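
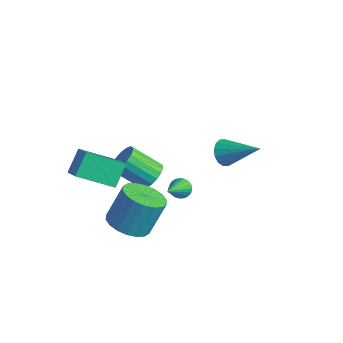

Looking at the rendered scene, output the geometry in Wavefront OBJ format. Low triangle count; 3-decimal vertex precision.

v -0.297 -3.117 -2.542
v 0.776 -2.999 -2.698
v 0.929 -2.124 -0.973
v -0.143 -2.243 -0.818
v 0.593 -2.592 -2.888
v 0.747 -1.717 -1.163
v 0.235 -2.288 -3.01
v 0.388 -1.414 -1.285
v -0.229 -2.149 -3.039
v -0.076 -1.275 -1.314
v -0.706 -2.202 -2.97
v -0.553 -1.328 -1.245
v -1.102 -2.436 -2.816
v -0.949 -1.562 -1.091
v -1.339 -2.805 -2.608
v -1.186 -1.93 -0.883
v -1.369 -3.236 -2.387
v -1.216 -2.361 -0.662
v -1.187 -3.643 -2.197
v -1.033 -2.768 -0.472
v -0.828 -3.946 -2.075
v -0.675 -3.072 -0.35
v -0.364 -4.085 -2.046
v -0.211 -3.211 -0.321
v 0.113 -4.032 -2.115
v 0.266 -3.158 -0.39
v 0.509 -3.798 -2.269
v 0.662 -2.924 -0.544
v 0.746 -3.43 -2.477
v 0.899 -2.555 -0.752
v -3.666 -3.94 -0.719
v -4.007 -3.05 0.266
v -2.725 -2.405 -1.78
v -3.066 -1.515 -0.795
v -2.774 -4.145 -0.225
v -3.115 -3.255 0.76
v -1.833 -2.61 -1.286
v -2.174 -1.72 -0.301
v -2.24 -0.192 -2.196
v -1.758 -0.848 -2.295
v -2.798 -1.784 -1.162
v -3.28 -1.128 -1.064
v -1.604 -0.676 -2.013
v -2.644 -1.612 -0.88
v -1.576 -0.409 -1.766
v -2.616 -1.344 -0.633
v -1.68 -0.098 -1.605
v -2.72 -1.034 -0.472
v -1.895 0.194 -1.561
v -2.935 -0.742 -0.428
v -2.178 0.409 -1.643
v -3.218 -0.526 -0.51
v -2.473 0.505 -1.834
v -3.513 -0.43 -0.701
v -2.722 0.464 -2.098
v -3.762 -0.472 -0.965
v -2.876 0.292 -2.38
v -3.916 -0.644 -1.247
v -2.904 0.024 -2.627
v -3.944 -0.911 -1.494
v -2.8 -0.286 -2.788
v -3.84 -1.222 -1.655
v -2.585 -0.578 -2.832
v -3.625 -1.514 -1.699
v -2.302 -0.794 -2.75
v -3.342 -1.729 -1.617
v -2.007 -0.89 -2.559
v -3.047 -1.825 -1.426
v 2.815 -2.591 2.106
v 3.183 -2.686 1.751
v 3.565 -3.909 3.234
v 3.274 -2.531 1.87
v 3.287 -2.387 2.031
v 3.218 -2.278 2.204
v 3.079 -2.223 2.361
v 2.894 -2.232 2.473
v 2.696 -2.303 2.522
v 2.518 -2.424 2.499
v 2.392 -2.574 2.408
v 2.338 -2.727 2.265
v 2.367 -2.856 2.094
v 2.474 -2.94 1.925
v 2.639 -2.963 1.788
v 2.835 -2.923 1.706
v 3.027 -2.824 1.692
v -0.424 2.654 -0.762
v -0.121 2.906 -1.411
v 1.244 3.386 0.302
v -0.338 3.206 -1.277
v -0.578 3.357 -1.005
v -0.777 3.32 -0.667
v -0.881 3.104 -0.355
v -0.863 2.768 -0.152
v -0.727 2.401 -0.112
v -0.51 2.102 -0.246
v -0.27 1.95 -0.519
v -0.071 1.987 -0.856
v 0.033 2.203 -1.168
v 0.015 2.539 -1.372
f 2 1 5
f 2 5 3
f 3 5 6
f 3 6 4
f 5 1 7
f 5 7 6
f 6 7 8
f 6 8 4
f 7 1 9
f 7 9 8
f 8 9 10
f 8 10 4
f 9 1 11
f 9 11 10
f 10 11 12
f 10 12 4
f 11 1 13
f 11 13 12
f 12 13 14
f 12 14 4
f 13 1 15
f 13 15 14
f 14 15 16
f 14 16 4
f 15 1 17
f 15 17 16
f 16 17 18
f 16 18 4
f 17 1 19
f 17 19 18
f 18 19 20
f 18 20 4
f 19 1 21
f 19 21 20
f 20 21 22
f 20 22 4
f 21 1 23
f 21 23 22
f 22 23 24
f 22 24 4
f 23 1 25
f 23 25 24
f 24 25 26
f 24 26 4
f 25 1 27
f 25 27 26
f 26 27 28
f 26 28 4
f 27 1 29
f 27 29 28
f 28 29 30
f 28 30 4
f 29 1 2
f 29 2 30
f 30 2 3
f 30 3 4
f 32 34 31
f 35 32 31
f 31 34 33
f 33 35 31
f 32 38 34
f 36 32 35
f 36 38 32
f 34 38 33
f 37 35 33
f 33 38 37
f 37 36 35
f 38 36 37
f 40 39 43
f 40 43 41
f 41 43 44
f 41 44 42
f 43 39 45
f 43 45 44
f 44 45 46
f 44 46 42
f 45 39 47
f 45 47 46
f 46 47 48
f 46 48 42
f 47 39 49
f 47 49 48
f 48 49 50
f 48 50 42
f 49 39 51
f 49 51 50
f 50 51 52
f 50 52 42
f 51 39 53
f 51 53 52
f 52 53 54
f 52 54 42
f 53 39 55
f 53 55 54
f 54 55 56
f 54 56 42
f 55 39 57
f 55 57 56
f 56 57 58
f 56 58 42
f 57 39 59
f 57 59 58
f 58 59 60
f 58 60 42
f 59 39 61
f 59 61 60
f 60 61 62
f 60 62 42
f 61 39 63
f 61 63 62
f 62 63 64
f 62 64 42
f 63 39 65
f 63 65 64
f 64 65 66
f 64 66 42
f 65 39 67
f 65 67 66
f 66 67 68
f 66 68 42
f 67 39 40
f 67 40 68
f 68 40 41
f 68 41 42
f 70 69 72
f 70 72 71
f 72 69 73
f 72 73 71
f 73 69 74
f 73 74 71
f 74 69 75
f 74 75 71
f 75 69 76
f 75 76 71
f 76 69 77
f 76 77 71
f 77 69 78
f 77 78 71
f 78 69 79
f 78 79 71
f 79 69 80
f 79 80 71
f 80 69 81
f 80 81 71
f 81 69 82
f 81 82 71
f 82 69 83
f 82 83 71
f 83 69 84
f 83 84 71
f 84 69 85
f 84 85 71
f 85 69 70
f 85 70 71
f 87 86 89
f 87 89 88
f 89 86 90
f 89 90 88
f 90 86 91
f 90 91 88
f 91 86 92
f 91 92 88
f 92 86 93
f 92 93 88
f 93 86 94
f 93 94 88
f 94 86 95
f 94 95 88
f 95 86 96
f 95 96 88
f 96 86 97
f 96 97 88
f 97 86 98
f 97 98 88
f 98 86 99
f 98 99 88
f 99 86 87
f 99 87 88



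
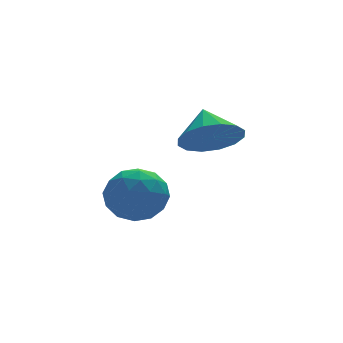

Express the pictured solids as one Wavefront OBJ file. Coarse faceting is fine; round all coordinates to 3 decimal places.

v -2.114 -3.208 -2.338
v -1.586 -2.534 -1.888
v -1.034 -4.286 -1.992
v -0.506 -3.612 -1.542
v -1.348 -3.9 -1.162
v -2.015 -3.233 -1.377
v -0.605 -3.587 -2.503
v -1.272 -2.92 -2.718
v -0.653 -2.768 -1.99
v -1.112 -2.962 -1.161
v -1.508 -3.858 -2.719
v -1.967 -4.052 -1.89
v -1.945 -2.776 -2.144
v -0.675 -4.044 -1.736
v -1.17 -4.213 -1.513
v -0.86 -3.817 -1.249
v -2.197 -3.187 -1.843
v -1.887 -2.791 -1.578
v -1.747 -3.594 -1.152
v -0.733 -4.029 -2.302
v -0.423 -3.633 -2.037
v -1.76 -3.003 -2.631
v -1.45 -2.607 -2.367
v -0.873 -3.226 -2.728
v -1.086 -2.518 -1.939
v -0.451 -3.151 -1.735
v -0.509 -3.136 -2.301
v -0.902 -2.745 -2.427
v -1.356 -2.631 -1.452
v -0.721 -3.265 -1.248
v -1.216 -3.434 -1.025
v -1.609 -3.043 -1.151
v -0.808 -2.769 -1.512
v -1.899 -3.555 -2.632
v -1.264 -4.189 -2.428
v -1.011 -3.777 -2.729
v -1.404 -3.386 -2.855
v -2.169 -3.669 -2.145
v -1.534 -4.302 -1.941
v -1.718 -4.075 -1.453
v -2.111 -3.684 -1.579
v -1.812 -4.051 -2.368
v 1.465 -1.734 -0.815
v 1.913 -1.203 -1.535
v 1.555 -0.766 -0.045
v 1.407 -1.109 -1.594
v 0.917 -1.183 -1.444
v 0.574 -1.404 -1.126
v 0.47 -1.714 -0.725
v 0.632 -2.029 -0.347
v 1.018 -2.265 -0.096
v 1.524 -2.359 -0.037
v 2.014 -2.285 -0.186
v 2.357 -2.064 -0.504
v 2.461 -1.754 -0.906
v 2.298 -1.439 -1.283
f 1 38 17
f 38 12 41
f 17 41 6
f 38 41 17
f 1 17 13
f 17 6 18
f 13 18 2
f 17 18 13
f 1 13 22
f 13 2 23
f 22 23 8
f 13 23 22
f 1 22 34
f 22 8 37
f 34 37 11
f 22 37 34
f 1 34 38
f 34 11 42
f 38 42 12
f 34 42 38
f 2 18 29
f 18 6 32
f 29 32 10
f 18 32 29
f 6 41 19
f 41 12 40
f 19 40 5
f 41 40 19
f 12 42 39
f 42 11 35
f 39 35 3
f 42 35 39
f 11 37 36
f 37 8 24
f 36 24 7
f 37 24 36
f 8 23 28
f 23 2 25
f 28 25 9
f 23 25 28
f 4 30 16
f 30 10 31
f 16 31 5
f 30 31 16
f 4 16 14
f 16 5 15
f 14 15 3
f 16 15 14
f 4 14 21
f 14 3 20
f 21 20 7
f 14 20 21
f 4 21 26
f 21 7 27
f 26 27 9
f 21 27 26
f 4 26 30
f 26 9 33
f 30 33 10
f 26 33 30
f 5 31 19
f 31 10 32
f 19 32 6
f 31 32 19
f 3 15 39
f 15 5 40
f 39 40 12
f 15 40 39
f 7 20 36
f 20 3 35
f 36 35 11
f 20 35 36
f 9 27 28
f 27 7 24
f 28 24 8
f 27 24 28
f 10 33 29
f 33 9 25
f 29 25 2
f 33 25 29
f 44 43 46
f 44 46 45
f 46 43 47
f 46 47 45
f 47 43 48
f 47 48 45
f 48 43 49
f 48 49 45
f 49 43 50
f 49 50 45
f 50 43 51
f 50 51 45
f 51 43 52
f 51 52 45
f 52 43 53
f 52 53 45
f 53 43 54
f 53 54 45
f 54 43 55
f 54 55 45
f 55 43 56
f 55 56 45
f 56 43 44
f 56 44 45



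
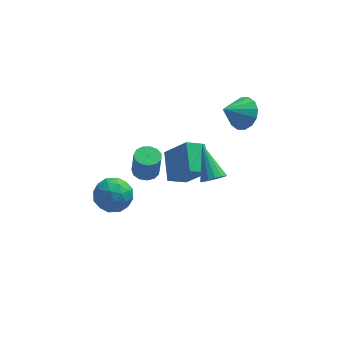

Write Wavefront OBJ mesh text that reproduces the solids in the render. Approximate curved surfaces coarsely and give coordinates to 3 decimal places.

v 3.554 1.434 3.11
v 4.161 1.597 3.913
v 2.446 0.926 4.05
v 3.897 2.05 3.847
v 3.542 2.337 3.584
v 3.189 2.383 3.193
v 2.935 2.175 2.78
v 2.846 1.768 2.456
v 2.947 1.272 2.306
v 3.211 0.819 2.372
v 3.567 0.531 2.636
v 3.919 0.485 3.026
v 4.174 0.694 3.439
v 4.262 1.101 3.764
v -4.006 -1.584 0.83
v -3.162 -1.864 1.466
v -3.478 -2.756 -0.386
v -2.634 -3.036 0.25
v -3.654 -3.295 0.549
v -3.98 -2.57 1.301
v -2.66 -2.05 -0.221
v -2.986 -1.325 0.531
v -2.33 -2.151 0.817
v -2.944 -2.921 1.293
v -3.696 -1.699 -0.213
v -4.31 -2.469 0.263
v -3.63 -1.621 1.254
v -3.01 -2.999 -0.174
v -3.609 -3.151 0.001
v -3.113 -3.316 0.375
v -4.111 -2.036 1.157
v -3.615 -2.201 1.531
v -3.904 -3.042 0.993
v -3.025 -2.419 -0.451
v -2.529 -2.584 -0.077
v -3.527 -1.304 0.705
v -3.031 -1.469 1.079
v -2.736 -1.578 0.087
v -2.645 -1.954 1.247
v -2.335 -2.644 0.532
v -2.35 -2.064 0.256
v -2.542 -1.638 0.697
v -3.006 -2.407 1.527
v -2.696 -3.096 0.812
v -3.295 -3.248 0.988
v -3.487 -2.822 1.43
v -2.517 -2.576 1.145
v -3.944 -1.524 0.268
v -3.634 -2.213 -0.447
v -3.153 -1.798 -0.35
v -3.345 -1.372 0.092
v -4.305 -1.976 0.548
v -3.995 -2.666 -0.167
v -4.098 -2.982 0.383
v -4.29 -2.556 0.824
v -4.123 -2.044 -0.065
v 1.584 -3.8 3.18
v 2.145 -3.477 2.973
v 1.136 -2.22 4.44
v 1.892 -3.372 2.752
v 1.557 -3.382 2.645
v 1.229 -3.504 2.682
v 0.996 -3.705 2.852
v 0.92 -3.932 3.11
v 1.022 -4.124 3.387
v 1.275 -4.229 3.609
v 1.61 -4.219 3.715
v 1.938 -4.097 3.679
v 2.171 -3.896 3.509
v 2.247 -3.669 3.25
v -1.539 0.59 -0.639
v -0.823 0.727 -0.684
v -0.706 0.587 0.775
v -1.421 0.45 0.819
v -1.008 1.091 -0.634
v -0.89 0.951 0.825
v -1.361 1.296 -0.586
v -1.244 1.156 0.873
v -1.771 1.277 -0.554
v -1.653 1.137 0.904
v -2.107 1.04 -0.55
v -1.989 0.9 0.908
v -2.263 0.66 -0.574
v -2.145 0.52 0.884
v -2.188 0.258 -0.619
v -2.071 0.117 0.84
v -1.908 -0.039 -0.67
v -1.79 -0.179 0.789
v -1.51 -0.136 -0.711
v -1.393 -0.276 0.747
v -1.122 -0.002 -0.73
v -1.004 -0.142 0.729
v -0.866 0.319 -0.72
v -0.748 0.179 0.739
v -0.344 1.524 -2.648
v 0.766 0.775 -1.044
v -0.402 3.175 -1.838
v 0.708 2.426 -0.233
v 0.672 1.834 -3.207
v 1.782 1.085 -1.602
v 0.614 3.485 -2.396
v 1.724 2.736 -0.792
f 2 1 4
f 2 4 3
f 4 1 5
f 4 5 3
f 5 1 6
f 5 6 3
f 6 1 7
f 6 7 3
f 7 1 8
f 7 8 3
f 8 1 9
f 8 9 3
f 9 1 10
f 9 10 3
f 10 1 11
f 10 11 3
f 11 1 12
f 11 12 3
f 12 1 13
f 12 13 3
f 13 1 14
f 13 14 3
f 14 1 2
f 14 2 3
f 15 52 31
f 52 26 55
f 31 55 20
f 52 55 31
f 15 31 27
f 31 20 32
f 27 32 16
f 31 32 27
f 15 27 36
f 27 16 37
f 36 37 22
f 27 37 36
f 15 36 48
f 36 22 51
f 48 51 25
f 36 51 48
f 15 48 52
f 48 25 56
f 52 56 26
f 48 56 52
f 16 32 43
f 32 20 46
f 43 46 24
f 32 46 43
f 20 55 33
f 55 26 54
f 33 54 19
f 55 54 33
f 26 56 53
f 56 25 49
f 53 49 17
f 56 49 53
f 25 51 50
f 51 22 38
f 50 38 21
f 51 38 50
f 22 37 42
f 37 16 39
f 42 39 23
f 37 39 42
f 18 44 30
f 44 24 45
f 30 45 19
f 44 45 30
f 18 30 28
f 30 19 29
f 28 29 17
f 30 29 28
f 18 28 35
f 28 17 34
f 35 34 21
f 28 34 35
f 18 35 40
f 35 21 41
f 40 41 23
f 35 41 40
f 18 40 44
f 40 23 47
f 44 47 24
f 40 47 44
f 19 45 33
f 45 24 46
f 33 46 20
f 45 46 33
f 17 29 53
f 29 19 54
f 53 54 26
f 29 54 53
f 21 34 50
f 34 17 49
f 50 49 25
f 34 49 50
f 23 41 42
f 41 21 38
f 42 38 22
f 41 38 42
f 24 47 43
f 47 23 39
f 43 39 16
f 47 39 43
f 58 57 60
f 58 60 59
f 60 57 61
f 60 61 59
f 61 57 62
f 61 62 59
f 62 57 63
f 62 63 59
f 63 57 64
f 63 64 59
f 64 57 65
f 64 65 59
f 65 57 66
f 65 66 59
f 66 57 67
f 66 67 59
f 67 57 68
f 67 68 59
f 68 57 69
f 68 69 59
f 69 57 70
f 69 70 59
f 70 57 58
f 70 58 59
f 72 71 75
f 72 75 73
f 73 75 76
f 73 76 74
f 75 71 77
f 75 77 76
f 76 77 78
f 76 78 74
f 77 71 79
f 77 79 78
f 78 79 80
f 78 80 74
f 79 71 81
f 79 81 80
f 80 81 82
f 80 82 74
f 81 71 83
f 81 83 82
f 82 83 84
f 82 84 74
f 83 71 85
f 83 85 84
f 84 85 86
f 84 86 74
f 85 71 87
f 85 87 86
f 86 87 88
f 86 88 74
f 87 71 89
f 87 89 88
f 88 89 90
f 88 90 74
f 89 71 91
f 89 91 90
f 90 91 92
f 90 92 74
f 91 71 93
f 91 93 92
f 92 93 94
f 92 94 74
f 93 71 72
f 93 72 94
f 94 72 73
f 94 73 74
f 96 98 95
f 99 96 95
f 95 98 97
f 97 99 95
f 96 102 98
f 100 96 99
f 100 102 96
f 98 102 97
f 101 99 97
f 97 102 101
f 101 100 99
f 102 100 101



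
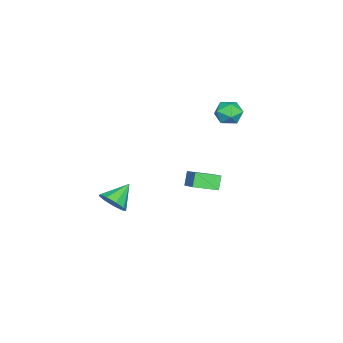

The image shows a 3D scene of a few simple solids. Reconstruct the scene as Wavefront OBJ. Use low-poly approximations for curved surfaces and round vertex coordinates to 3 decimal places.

v 3.38 -1.711 -1.736
v 3.856 -1.834 -1.017
v 2.26 -1.189 -0.904
v 3.951 -1.288 -1.234
v 3.778 -0.94 -1.685
v 3.42 -0.953 -2.16
v 3.043 -1.321 -2.436
v 2.824 -1.872 -2.385
v 2.865 -2.348 -2.03
v 3.147 -2.526 -1.537
v 3.539 -2.323 -1.137
v -3.672 -0.219 -4.711
v -4.221 -0.254 -3.912
v -4.265 1.056 -5.063
v -4.814 1.021 -4.264
v -2.226 0.739 -3.676
v -2.775 0.704 -2.877
v -2.819 2.014 -4.028
v -3.368 1.979 -3.229
v -3.281 2.789 2.791
v -2.68 3.351 2.535
v -2.62 1.769 2.105
v -2.019 2.331 1.849
v -2.071 2.104 2.679
v -2.479 2.734 3.103
v -2.821 2.386 1.537
v -3.229 3.016 1.961
v -2.396 3.102 1.76
v -1.932 2.928 2.465
v -3.368 2.192 2.175
v -2.904 2.018 2.88
f 2 1 4
f 2 4 3
f 4 1 5
f 4 5 3
f 5 1 6
f 5 6 3
f 6 1 7
f 6 7 3
f 7 1 8
f 7 8 3
f 8 1 9
f 8 9 3
f 9 1 10
f 9 10 3
f 10 1 11
f 10 11 3
f 11 1 2
f 11 2 3
f 13 15 12
f 16 13 12
f 12 15 14
f 14 16 12
f 13 19 15
f 17 13 16
f 17 19 13
f 15 19 14
f 18 16 14
f 14 19 18
f 18 17 16
f 19 17 18
f 20 31 25
f 20 25 21
f 20 21 27
f 20 27 30
f 20 30 31
f 21 25 29
f 25 31 24
f 31 30 22
f 30 27 26
f 27 21 28
f 23 29 24
f 23 24 22
f 23 22 26
f 23 26 28
f 23 28 29
f 24 29 25
f 22 24 31
f 26 22 30
f 28 26 27
f 29 28 21



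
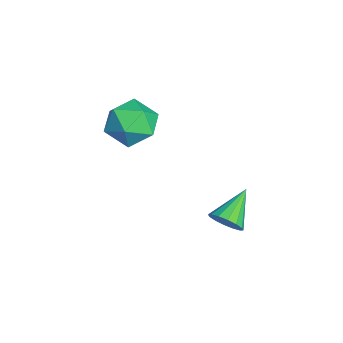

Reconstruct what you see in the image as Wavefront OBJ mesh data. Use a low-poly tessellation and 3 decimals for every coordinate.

v -0.687 0.838 0.627
v 0.092 0.975 1.382
v -1.332 -0.535 1.538
v -0.553 -0.398 2.293
v -1.35 0.343 2.19
v -0.952 1.191 1.627
v -0.288 -0.751 1.293
v 0.11 0.097 0.73
v 0.338 -0.008 1.794
v -0.318 0.668 2.349
v -0.922 -0.228 0.571
v -1.578 0.448 1.126
v 0.842 3.522 -3.012
v 1.281 4.075 -2.939
v -0.302 4.318 -2.168
v 1.097 4.14 -3.25
v 0.844 4.04 -3.498
v 0.591 3.8 -3.615
v 0.405 3.486 -3.571
v 0.336 3.182 -3.377
v 0.403 2.968 -3.085
v 0.587 2.903 -2.774
v 0.84 3.004 -2.527
v 1.093 3.243 -2.409
v 1.279 3.557 -2.454
v 1.348 3.861 -2.648
f 1 12 6
f 1 6 2
f 1 2 8
f 1 8 11
f 1 11 12
f 2 6 10
f 6 12 5
f 12 11 3
f 11 8 7
f 8 2 9
f 4 10 5
f 4 5 3
f 4 3 7
f 4 7 9
f 4 9 10
f 5 10 6
f 3 5 12
f 7 3 11
f 9 7 8
f 10 9 2
f 14 13 16
f 14 16 15
f 16 13 17
f 16 17 15
f 17 13 18
f 17 18 15
f 18 13 19
f 18 19 15
f 19 13 20
f 19 20 15
f 20 13 21
f 20 21 15
f 21 13 22
f 21 22 15
f 22 13 23
f 22 23 15
f 23 13 24
f 23 24 15
f 24 13 25
f 24 25 15
f 25 13 26
f 25 26 15
f 26 13 14
f 26 14 15



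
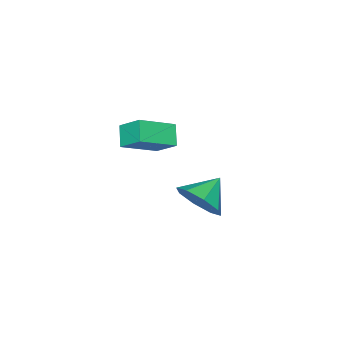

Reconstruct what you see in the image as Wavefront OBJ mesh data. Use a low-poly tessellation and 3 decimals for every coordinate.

v -1.395 -2.314 -0.233
v -0.065 -2.851 0.477
v -1.397 -1.423 0.444
v -0.068 -1.959 1.155
v -0.872 -1.841 -0.855
v 0.457 -2.377 -0.144
v -0.875 -0.949 -0.177
v 0.455 -1.486 0.533
v -2.116 -0.946 -3.909
v -1.598 -1.091 -3.055
v -3.244 -0.854 -3.211
v -1.654 -0.344 -3.243
v -1.981 0.051 -3.822
v -2.387 -0.138 -4.452
v -2.634 -0.8 -4.764
v -2.578 -1.548 -4.576
v -2.251 -1.943 -3.997
v -1.845 -1.754 -3.367
f 2 4 1
f 5 2 1
f 1 4 3
f 3 5 1
f 2 8 4
f 6 2 5
f 6 8 2
f 4 8 3
f 7 5 3
f 3 8 7
f 7 6 5
f 8 6 7
f 10 9 12
f 10 12 11
f 12 9 13
f 12 13 11
f 13 9 14
f 13 14 11
f 14 9 15
f 14 15 11
f 15 9 16
f 15 16 11
f 16 9 17
f 16 17 11
f 17 9 18
f 17 18 11
f 18 9 10
f 18 10 11



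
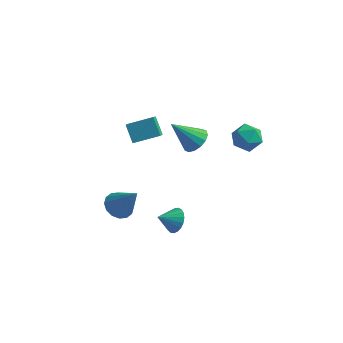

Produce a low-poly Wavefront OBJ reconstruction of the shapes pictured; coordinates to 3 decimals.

v -2.214 -3.809 1.536
v -1.585 -4.239 1.038
v -1.006 -4.091 3.304
v -1.461 -3.784 1.025
v -1.538 -3.337 1.15
v -1.797 -3.016 1.378
v -2.168 -2.907 1.648
v -2.55 -3.04 1.888
v -2.843 -3.38 2.034
v -2.967 -3.834 2.046
v -2.889 -4.282 1.922
v -2.63 -4.603 1.694
v -2.26 -4.711 1.424
v -1.877 -4.578 1.183
v -0.177 2.736 2.389
v 0.496 2.877 3.001
v -1.483 2.184 3.951
v 0.273 3.296 2.963
v -0.07 3.566 2.772
v -0.441 3.613 2.477
v -0.742 3.425 2.159
v -0.891 3.052 1.903
v -0.849 2.595 1.777
v -0.626 2.175 1.815
v -0.284 1.906 2.006
v 0.088 1.859 2.301
v 0.389 2.047 2.619
v 0.538 2.42 2.875
v 1.575 3.928 2.633
v 2.174 4.436 3.283
v 2.906 3.224 1.957
v 3.505 3.732 2.607
v 2.895 2.989 2.949
v 2.072 3.424 3.367
v 3.008 4.236 1.873
v 2.185 4.671 2.291
v 3.059 4.626 2.814
v 2.99 3.856 3.479
v 2.09 3.804 1.761
v 2.021 3.034 2.426
v -3.485 1.71 2.07
v -3.263 0.796 2.8
v -4.145 2.306 3.019
v -3.923 1.392 3.748
v -2.097 2.448 2.572
v -1.875 1.534 3.301
v -2.757 3.044 3.52
v -2.535 2.13 4.25
v 0.979 -3.536 1.056
v 1.406 -3.378 1.75
v 0.201 -4.184 1.684
v 1.182 -3.116 1.742
v 0.922 -2.926 1.616
v 0.672 -2.842 1.393
v 0.476 -2.878 1.112
v 0.366 -3.028 0.821
v 0.362 -3.266 0.571
v 0.464 -3.55 0.405
v 0.656 -3.832 0.351
v 0.903 -4.063 0.42
v 1.164 -4.203 0.598
v 1.392 -4.227 0.856
v 1.549 -4.132 1.148
v 1.607 -3.934 1.424
v 1.557 -3.667 1.637
f 2 1 4
f 2 4 3
f 4 1 5
f 4 5 3
f 5 1 6
f 5 6 3
f 6 1 7
f 6 7 3
f 7 1 8
f 7 8 3
f 8 1 9
f 8 9 3
f 9 1 10
f 9 10 3
f 10 1 11
f 10 11 3
f 11 1 12
f 11 12 3
f 12 1 13
f 12 13 3
f 13 1 14
f 13 14 3
f 14 1 2
f 14 2 3
f 16 15 18
f 16 18 17
f 18 15 19
f 18 19 17
f 19 15 20
f 19 20 17
f 20 15 21
f 20 21 17
f 21 15 22
f 21 22 17
f 22 15 23
f 22 23 17
f 23 15 24
f 23 24 17
f 24 15 25
f 24 25 17
f 25 15 26
f 25 26 17
f 26 15 27
f 26 27 17
f 27 15 28
f 27 28 17
f 28 15 16
f 28 16 17
f 29 40 34
f 29 34 30
f 29 30 36
f 29 36 39
f 29 39 40
f 30 34 38
f 34 40 33
f 40 39 31
f 39 36 35
f 36 30 37
f 32 38 33
f 32 33 31
f 32 31 35
f 32 35 37
f 32 37 38
f 33 38 34
f 31 33 40
f 35 31 39
f 37 35 36
f 38 37 30
f 42 44 41
f 45 42 41
f 41 44 43
f 43 45 41
f 42 48 44
f 46 42 45
f 46 48 42
f 44 48 43
f 47 45 43
f 43 48 47
f 47 46 45
f 48 46 47
f 50 49 52
f 50 52 51
f 52 49 53
f 52 53 51
f 53 49 54
f 53 54 51
f 54 49 55
f 54 55 51
f 55 49 56
f 55 56 51
f 56 49 57
f 56 57 51
f 57 49 58
f 57 58 51
f 58 49 59
f 58 59 51
f 59 49 60
f 59 60 51
f 60 49 61
f 60 61 51
f 61 49 62
f 61 62 51
f 62 49 63
f 62 63 51
f 63 49 64
f 63 64 51
f 64 49 65
f 64 65 51
f 65 49 50
f 65 50 51



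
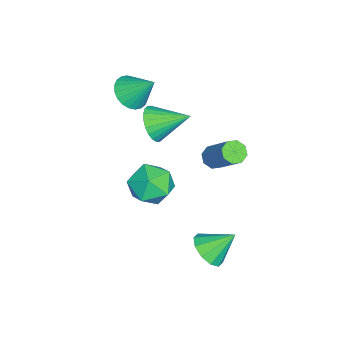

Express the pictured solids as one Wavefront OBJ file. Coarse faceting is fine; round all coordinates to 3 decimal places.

v 1.622 -1.106 -1.795
v 2.352 -1.693 -0.966
v 0.028 -1.367 -0.574
v 0.758 -1.954 0.255
v 0.897 -0.726 0.057
v 1.883 -0.565 -0.697
v 0.497 -2.495 -0.843
v 1.483 -2.334 -1.597
v 1.658 -2.552 -0.378
v 1.905 -1.459 0.179
v 0.475 -1.601 -1.719
v 0.722 -0.508 -1.162
v -2.644 -3.405 2.258
v -1.762 -3.844 2.479
v -2.356 -2.195 3.502
v -1.652 -3.585 2.202
v -1.694 -3.299 1.934
v -1.88 -3.03 1.715
v -2.182 -2.817 1.579
v -2.555 -2.694 1.546
v -2.942 -2.68 1.621
v -3.283 -2.775 1.793
v -3.527 -2.967 2.036
v -3.637 -3.225 2.313
v -3.595 -3.511 2.581
v -3.409 -3.78 2.8
v -3.107 -3.993 2.937
v -2.734 -4.116 2.97
v -2.347 -4.131 2.894
v -2.006 -4.035 2.722
v -2.269 -2.231 0.454
v -1.742 -1.811 -0.352
v -2.371 -0.469 1.306
v -2.129 -1.771 -0.48
v -2.538 -1.801 -0.466
v -2.905 -1.897 -0.312
v -3.176 -2.043 -0.042
v -3.308 -2.218 0.304
v -3.283 -2.395 0.673
v -3.103 -2.547 1.008
v -2.796 -2.651 1.259
v -2.409 -2.691 1.387
v -2.001 -2.661 1.373
v -1.633 -2.565 1.22
v -1.363 -2.418 0.949
v -1.23 -2.243 0.603
v -1.256 -2.067 0.235
v -1.435 -1.915 -0.101
v 3.129 1.588 -3.162
v 3.765 2.209 -3.622
v 2.791 2.752 -2.058
v 3.206 2.286 -3.874
v 2.618 2.097 -3.855
v 2.225 1.713 -3.571
v 2.178 1.282 -3.131
v 2.494 0.967 -2.703
v 3.053 0.89 -2.451
v 3.641 1.079 -2.47
v 4.033 1.463 -2.754
v 4.081 1.895 -3.194
v 0.784 1.324 1.492
v 1.031 1.714 1.05
v 2.024 2.826 2.585
v 1.776 2.436 3.028
v 0.598 1.871 1.216
v 1.591 2.983 2.752
v 0.273 1.707 1.545
v 1.266 2.819 3.08
v 0.248 1.319 1.843
v 1.241 2.431 3.378
v 0.536 0.934 1.935
v 1.529 2.046 3.47
v 0.969 0.777 1.768
v 1.962 1.889 3.304
v 1.294 0.941 1.44
v 2.287 2.053 2.975
v 1.319 1.329 1.142
v 2.312 2.441 2.677
f 1 12 6
f 1 6 2
f 1 2 8
f 1 8 11
f 1 11 12
f 2 6 10
f 6 12 5
f 12 11 3
f 11 8 7
f 8 2 9
f 4 10 5
f 4 5 3
f 4 3 7
f 4 7 9
f 4 9 10
f 5 10 6
f 3 5 12
f 7 3 11
f 9 7 8
f 10 9 2
f 14 13 16
f 14 16 15
f 16 13 17
f 16 17 15
f 17 13 18
f 17 18 15
f 18 13 19
f 18 19 15
f 19 13 20
f 19 20 15
f 20 13 21
f 20 21 15
f 21 13 22
f 21 22 15
f 22 13 23
f 22 23 15
f 23 13 24
f 23 24 15
f 24 13 25
f 24 25 15
f 25 13 26
f 25 26 15
f 26 13 27
f 26 27 15
f 27 13 28
f 27 28 15
f 28 13 29
f 28 29 15
f 29 13 30
f 29 30 15
f 30 13 14
f 30 14 15
f 32 31 34
f 32 34 33
f 34 31 35
f 34 35 33
f 35 31 36
f 35 36 33
f 36 31 37
f 36 37 33
f 37 31 38
f 37 38 33
f 38 31 39
f 38 39 33
f 39 31 40
f 39 40 33
f 40 31 41
f 40 41 33
f 41 31 42
f 41 42 33
f 42 31 43
f 42 43 33
f 43 31 44
f 43 44 33
f 44 31 45
f 44 45 33
f 45 31 46
f 45 46 33
f 46 31 47
f 46 47 33
f 47 31 48
f 47 48 33
f 48 31 32
f 48 32 33
f 50 49 52
f 50 52 51
f 52 49 53
f 52 53 51
f 53 49 54
f 53 54 51
f 54 49 55
f 54 55 51
f 55 49 56
f 55 56 51
f 56 49 57
f 56 57 51
f 57 49 58
f 57 58 51
f 58 49 59
f 58 59 51
f 59 49 60
f 59 60 51
f 60 49 50
f 60 50 51
f 62 61 65
f 62 65 63
f 63 65 66
f 63 66 64
f 65 61 67
f 65 67 66
f 66 67 68
f 66 68 64
f 67 61 69
f 67 69 68
f 68 69 70
f 68 70 64
f 69 61 71
f 69 71 70
f 70 71 72
f 70 72 64
f 71 61 73
f 71 73 72
f 72 73 74
f 72 74 64
f 73 61 75
f 73 75 74
f 74 75 76
f 74 76 64
f 75 61 77
f 75 77 76
f 76 77 78
f 76 78 64
f 77 61 62
f 77 62 78
f 78 62 63
f 78 63 64



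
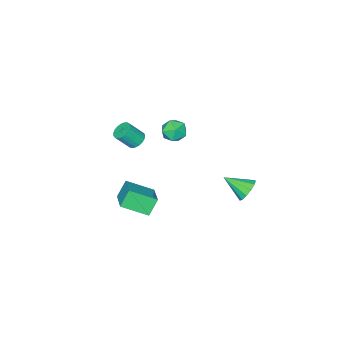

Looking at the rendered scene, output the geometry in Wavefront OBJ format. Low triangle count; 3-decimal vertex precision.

v 1.31 -1.511 1.767
v 1.674 -1.754 1.402
v 2.274 -2.213 2.309
v 1.91 -1.969 2.673
v 1.776 -1.544 1.441
v 2.377 -2.003 2.347
v 1.798 -1.328 1.536
v 2.398 -1.787 2.442
v 1.735 -1.144 1.671
v 2.336 -1.602 2.577
v 1.599 -1.023 1.822
v 2.199 -1.481 2.729
v 1.413 -0.986 1.964
v 2.013 -1.445 2.871
v 1.209 -1.04 2.072
v 1.809 -1.499 2.978
v 1.022 -1.175 2.127
v 1.622 -1.634 3.033
v 0.885 -1.369 2.12
v 1.486 -1.828 3.026
v 0.822 -1.587 2.051
v 1.422 -2.046 2.958
v 0.843 -1.792 1.934
v 1.443 -2.25 2.84
v 0.945 -1.948 1.788
v 1.545 -2.407 2.694
v 1.109 -2.028 1.638
v 1.71 -2.487 2.544
v 1.309 -2.019 1.51
v 1.909 -2.478 2.416
v 1.509 -1.922 1.427
v 2.109 -2.381 2.333
v -0.041 0.709 2.567
v 0.402 0.41 3.132
v -0.262 -0.45 2.128
v 0.181 -0.749 2.693
v -0.504 -0.423 2.867
v -0.367 0.294 3.138
v 0.507 -0.334 2.122
v 0.644 0.383 2.393
v 0.741 -0.234 2.858
v 0.116 -0.289 3.318
v 0.024 0.249 1.942
v -0.601 0.194 2.402
v 2.533 -1.124 -0.573
v 3.512 0.073 0.03
v 1.594 -0.01 -1.258
v 2.573 1.187 -0.655
v 3.147 -1.167 -1.485
v 4.126 0.03 -0.882
v 2.208 -0.053 -2.17
v 3.187 1.144 -1.567
v -3.939 1.632 -4.006
v -3.34 2.076 -3.777
v -3.341 0.428 -3.234
v -3.652 2.119 -3.469
v -4.054 2.007 -3.332
v -4.42 1.776 -3.41
v -4.633 1.499 -3.676
v -4.626 1.264 -4.048
v -4.4 1.146 -4.406
v -4.028 1.182 -4.637
v -3.628 1.361 -4.669
v -3.326 1.626 -4.489
v -3.219 1.892 -4.157
f 2 1 5
f 2 5 3
f 3 5 6
f 3 6 4
f 5 1 7
f 5 7 6
f 6 7 8
f 6 8 4
f 7 1 9
f 7 9 8
f 8 9 10
f 8 10 4
f 9 1 11
f 9 11 10
f 10 11 12
f 10 12 4
f 11 1 13
f 11 13 12
f 12 13 14
f 12 14 4
f 13 1 15
f 13 15 14
f 14 15 16
f 14 16 4
f 15 1 17
f 15 17 16
f 16 17 18
f 16 18 4
f 17 1 19
f 17 19 18
f 18 19 20
f 18 20 4
f 19 1 21
f 19 21 20
f 20 21 22
f 20 22 4
f 21 1 23
f 21 23 22
f 22 23 24
f 22 24 4
f 23 1 25
f 23 25 24
f 24 25 26
f 24 26 4
f 25 1 27
f 25 27 26
f 26 27 28
f 26 28 4
f 27 1 29
f 27 29 28
f 28 29 30
f 28 30 4
f 29 1 31
f 29 31 30
f 30 31 32
f 30 32 4
f 31 1 2
f 31 2 32
f 32 2 3
f 32 3 4
f 33 44 38
f 33 38 34
f 33 34 40
f 33 40 43
f 33 43 44
f 34 38 42
f 38 44 37
f 44 43 35
f 43 40 39
f 40 34 41
f 36 42 37
f 36 37 35
f 36 35 39
f 36 39 41
f 36 41 42
f 37 42 38
f 35 37 44
f 39 35 43
f 41 39 40
f 42 41 34
f 46 48 45
f 49 46 45
f 45 48 47
f 47 49 45
f 46 52 48
f 50 46 49
f 50 52 46
f 48 52 47
f 51 49 47
f 47 52 51
f 51 50 49
f 52 50 51
f 54 53 56
f 54 56 55
f 56 53 57
f 56 57 55
f 57 53 58
f 57 58 55
f 58 53 59
f 58 59 55
f 59 53 60
f 59 60 55
f 60 53 61
f 60 61 55
f 61 53 62
f 61 62 55
f 62 53 63
f 62 63 55
f 63 53 64
f 63 64 55
f 64 53 65
f 64 65 55
f 65 53 54
f 65 54 55



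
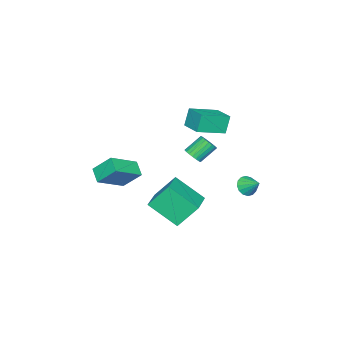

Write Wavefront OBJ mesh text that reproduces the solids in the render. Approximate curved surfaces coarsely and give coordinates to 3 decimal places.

v -0.532 -4.154 -1.204
v -0.782 -3.187 -0.18
v 0.019 -3.51 -1.676
v -0.231 -2.544 -0.652
v 0.971 -4.756 -0.268
v 0.721 -3.79 0.756
v 1.522 -4.113 -0.74
v 1.272 -3.146 0.284
v -1.446 -0.735 3.008
v -1.837 -0.694 4.057
v -2.804 0.152 2.467
v -3.195 0.193 3.515
v -0.805 0.367 3.205
v -1.196 0.408 4.253
v -2.163 1.254 2.663
v -2.554 1.295 3.712
v 2.225 1.911 3.595
v 2.528 1.745 3.996
v 1.799 2.224 4.746
v 1.495 2.389 4.345
v 2.614 1.943 3.953
v 1.885 2.422 4.703
v 2.632 2.136 3.848
v 1.903 2.615 4.597
v 2.58 2.29 3.699
v 1.851 2.768 4.448
v 2.466 2.378 3.532
v 1.737 2.857 4.282
v 2.311 2.386 3.376
v 1.582 2.864 4.126
v 2.14 2.311 3.258
v 1.411 2.789 4.008
v 1.984 2.167 3.198
v 1.255 2.645 3.948
v 1.87 1.979 3.207
v 1.141 2.457 3.957
v 1.817 1.779 3.283
v 1.088 2.257 4.033
v 1.834 1.602 3.413
v 1.105 2.08 4.163
v 1.919 1.478 3.575
v 1.19 1.956 4.324
v 2.057 1.429 3.74
v 1.328 1.908 4.489
v 2.224 1.464 3.88
v 1.495 1.942 4.629
v 2.39 1.575 3.97
v 1.661 2.054 4.72
v -0.765 -2.103 -2.333
v -1.41 -1.237 -1.046
v -1.033 -0.507 -3.541
v -1.678 0.359 -2.254
v 0.898 -1.499 -1.906
v 0.253 -0.633 -0.619
v 0.63 0.097 -3.114
v -0.015 0.963 -1.827
v -1.512 2.892 -0.358
v -1.166 3.144 -0.821
v -1.308 3.708 0.238
v -1.468 3.256 -0.87
v -1.782 3.271 -0.783
v -2.024 3.184 -0.582
v -2.128 3.019 -0.32
v -2.067 2.82 -0.069
v -1.858 2.641 0.105
v -1.556 2.529 0.155
v -1.242 2.514 0.067
v -1 2.601 -0.134
v -0.896 2.766 -0.395
v -0.957 2.964 -0.647
f 2 4 1
f 5 2 1
f 1 4 3
f 3 5 1
f 2 8 4
f 6 2 5
f 6 8 2
f 4 8 3
f 7 5 3
f 3 8 7
f 7 6 5
f 8 6 7
f 10 12 9
f 13 10 9
f 9 12 11
f 11 13 9
f 10 16 12
f 14 10 13
f 14 16 10
f 12 16 11
f 15 13 11
f 11 16 15
f 15 14 13
f 16 14 15
f 18 17 21
f 18 21 19
f 19 21 22
f 19 22 20
f 21 17 23
f 21 23 22
f 22 23 24
f 22 24 20
f 23 17 25
f 23 25 24
f 24 25 26
f 24 26 20
f 25 17 27
f 25 27 26
f 26 27 28
f 26 28 20
f 27 17 29
f 27 29 28
f 28 29 30
f 28 30 20
f 29 17 31
f 29 31 30
f 30 31 32
f 30 32 20
f 31 17 33
f 31 33 32
f 32 33 34
f 32 34 20
f 33 17 35
f 33 35 34
f 34 35 36
f 34 36 20
f 35 17 37
f 35 37 36
f 36 37 38
f 36 38 20
f 37 17 39
f 37 39 38
f 38 39 40
f 38 40 20
f 39 17 41
f 39 41 40
f 40 41 42
f 40 42 20
f 41 17 43
f 41 43 42
f 42 43 44
f 42 44 20
f 43 17 45
f 43 45 44
f 44 45 46
f 44 46 20
f 45 17 47
f 45 47 46
f 46 47 48
f 46 48 20
f 47 17 18
f 47 18 48
f 48 18 19
f 48 19 20
f 50 52 49
f 53 50 49
f 49 52 51
f 51 53 49
f 50 56 52
f 54 50 53
f 54 56 50
f 52 56 51
f 55 53 51
f 51 56 55
f 55 54 53
f 56 54 55
f 58 57 60
f 58 60 59
f 60 57 61
f 60 61 59
f 61 57 62
f 61 62 59
f 62 57 63
f 62 63 59
f 63 57 64
f 63 64 59
f 64 57 65
f 64 65 59
f 65 57 66
f 65 66 59
f 66 57 67
f 66 67 59
f 67 57 68
f 67 68 59
f 68 57 69
f 68 69 59
f 69 57 70
f 69 70 59
f 70 57 58
f 70 58 59



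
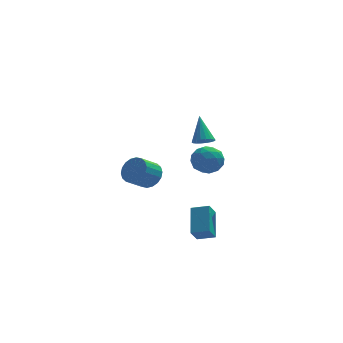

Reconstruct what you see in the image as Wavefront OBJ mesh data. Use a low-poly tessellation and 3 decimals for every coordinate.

v -0.455 1.393 -0.652
v 0.422 1.571 -0.041
v 0.518 0.469 -1.779
v 1.395 0.647 -1.168
v 0.603 0.004 -0.805
v 0.001 0.575 -0.108
v 0.939 1.465 -1.712
v 0.337 2.036 -1.015
v 1.283 1.615 -0.696
v 1.075 0.712 -0.136
v -0.135 1.328 -1.684
v -0.343 0.425 -1.124
v -0.102 1.563 -0.247
v 1.042 0.477 -1.573
v 0.576 0.099 -1.359
v 1.091 0.203 -1
v -0.349 0.978 -0.287
v 0.166 1.082 0.072
v 0.272 0.161 -0.377
v 0.774 0.958 -1.892
v 1.289 1.062 -1.533
v -0.151 1.837 -0.82
v 0.364 1.941 -0.461
v 0.668 1.879 -1.443
v 0.92 1.694 -0.274
v 1.491 1.151 -0.936
v 1.223 1.631 -1.256
v 0.87 1.967 -0.846
v 0.798 1.163 0.056
v 1.369 0.62 -0.607
v 0.904 0.242 -0.393
v 0.55 0.578 0.017
v 1.304 1.189 -0.329
v -0.429 1.42 -1.213
v 0.142 0.877 -1.876
v 0.39 1.462 -1.837
v 0.036 1.798 -1.427
v -0.551 0.889 -0.884
v 0.02 0.346 -1.546
v 0.07 0.073 -0.974
v -0.283 0.409 -0.564
v -0.364 0.851 -1.491
v -2.971 1.127 -2.115
v -2.486 1.422 -1.316
v -3.464 0.728 -0.466
v -3.949 0.433 -1.265
v -2.772 1.745 -1.381
v -3.75 1.051 -0.531
v -3.097 1.946 -1.592
v -4.075 1.252 -0.742
v -3.397 1.984 -1.906
v -4.375 1.29 -1.056
v -3.613 1.853 -2.261
v -4.591 1.159 -1.411
v -3.701 1.578 -2.588
v -4.68 0.884 -1.738
v -3.645 1.213 -2.821
v -4.624 0.519 -1.971
v -3.456 0.832 -2.914
v -4.434 0.138 -2.064
v -3.17 0.509 -2.849
v -4.148 -0.185 -1.999
v -2.845 0.308 -2.638
v -3.823 -0.386 -1.788
v -2.545 0.27 -2.324
v -3.523 -0.424 -1.474
v -2.329 0.401 -1.969
v -3.307 -0.293 -1.119
v -2.24 0.676 -1.642
v -3.219 -0.018 -0.792
v -2.296 1.041 -1.409
v -3.275 0.347 -0.559
v -0.286 -3.966 3.116
v 0.08 -4.392 3.482
v -0.414 -2.814 4.584
v 0.286 -4.214 3.361
v 0.38 -3.987 3.191
v 0.341 -3.756 3.007
v 0.179 -3.567 2.844
v -0.076 -3.456 2.735
v -0.372 -3.446 2.701
v -0.651 -3.54 2.75
v -0.858 -3.717 2.871
v -0.951 -3.944 3.041
v -0.913 -4.175 3.225
v -0.75 -4.364 3.388
v -0.496 -4.475 3.497
v -0.2 -4.485 3.531
v 0.04 -4.329 -3.964
v 0.198 -2.715 -2.793
v -1.003 -4.012 -4.261
v -0.846 -2.398 -3.09
v 0.466 -3.742 -4.83
v 0.623 -2.128 -3.659
v -0.578 -3.425 -5.127
v -0.42 -1.811 -3.956
f 1 38 17
f 38 12 41
f 17 41 6
f 38 41 17
f 1 17 13
f 17 6 18
f 13 18 2
f 17 18 13
f 1 13 22
f 13 2 23
f 22 23 8
f 13 23 22
f 1 22 34
f 22 8 37
f 34 37 11
f 22 37 34
f 1 34 38
f 34 11 42
f 38 42 12
f 34 42 38
f 2 18 29
f 18 6 32
f 29 32 10
f 18 32 29
f 6 41 19
f 41 12 40
f 19 40 5
f 41 40 19
f 12 42 39
f 42 11 35
f 39 35 3
f 42 35 39
f 11 37 36
f 37 8 24
f 36 24 7
f 37 24 36
f 8 23 28
f 23 2 25
f 28 25 9
f 23 25 28
f 4 30 16
f 30 10 31
f 16 31 5
f 30 31 16
f 4 16 14
f 16 5 15
f 14 15 3
f 16 15 14
f 4 14 21
f 14 3 20
f 21 20 7
f 14 20 21
f 4 21 26
f 21 7 27
f 26 27 9
f 21 27 26
f 4 26 30
f 26 9 33
f 30 33 10
f 26 33 30
f 5 31 19
f 31 10 32
f 19 32 6
f 31 32 19
f 3 15 39
f 15 5 40
f 39 40 12
f 15 40 39
f 7 20 36
f 20 3 35
f 36 35 11
f 20 35 36
f 9 27 28
f 27 7 24
f 28 24 8
f 27 24 28
f 10 33 29
f 33 9 25
f 29 25 2
f 33 25 29
f 44 43 47
f 44 47 45
f 45 47 48
f 45 48 46
f 47 43 49
f 47 49 48
f 48 49 50
f 48 50 46
f 49 43 51
f 49 51 50
f 50 51 52
f 50 52 46
f 51 43 53
f 51 53 52
f 52 53 54
f 52 54 46
f 53 43 55
f 53 55 54
f 54 55 56
f 54 56 46
f 55 43 57
f 55 57 56
f 56 57 58
f 56 58 46
f 57 43 59
f 57 59 58
f 58 59 60
f 58 60 46
f 59 43 61
f 59 61 60
f 60 61 62
f 60 62 46
f 61 43 63
f 61 63 62
f 62 63 64
f 62 64 46
f 63 43 65
f 63 65 64
f 64 65 66
f 64 66 46
f 65 43 67
f 65 67 66
f 66 67 68
f 66 68 46
f 67 43 69
f 67 69 68
f 68 69 70
f 68 70 46
f 69 43 71
f 69 71 70
f 70 71 72
f 70 72 46
f 71 43 44
f 71 44 72
f 72 44 45
f 72 45 46
f 74 73 76
f 74 76 75
f 76 73 77
f 76 77 75
f 77 73 78
f 77 78 75
f 78 73 79
f 78 79 75
f 79 73 80
f 79 80 75
f 80 73 81
f 80 81 75
f 81 73 82
f 81 82 75
f 82 73 83
f 82 83 75
f 83 73 84
f 83 84 75
f 84 73 85
f 84 85 75
f 85 73 86
f 85 86 75
f 86 73 87
f 86 87 75
f 87 73 88
f 87 88 75
f 88 73 74
f 88 74 75
f 90 92 89
f 93 90 89
f 89 92 91
f 91 93 89
f 90 96 92
f 94 90 93
f 94 96 90
f 92 96 91
f 95 93 91
f 91 96 95
f 95 94 93
f 96 94 95



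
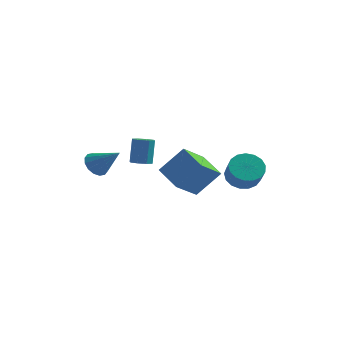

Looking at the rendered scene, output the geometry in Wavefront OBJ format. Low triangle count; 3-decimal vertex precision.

v 2.146 -1.986 0.781
v 1.345 -3.292 1.986
v 1.023 -0.839 1.277
v 0.222 -2.146 2.483
v 3.318 -1.434 2.157
v 2.517 -2.741 3.363
v 2.195 -0.288 2.654
v 1.394 -1.594 3.859
v -3.268 -1.237 2.055
v -2.715 -1.014 1.507
v -1.932 -1.623 3.245
v -2.804 -0.664 1.72
v -3.017 -0.467 2.023
v -3.297 -0.477 2.335
v -3.569 -0.69 2.572
v -3.761 -1.05 2.67
v -3.821 -1.459 2.604
v -3.732 -1.809 2.391
v -3.519 -2.006 2.088
v -3.239 -1.996 1.776
v -2.967 -1.783 1.539
v -2.775 -1.424 1.441
v 3.655 3.664 -0.659
v 4.088 2.985 -1.285
v 4.439 2.216 -0.206
v 4.005 2.896 0.419
v 4.45 3.296 -1.181
v 4.801 2.527 -0.102
v 4.63 3.691 -0.957
v 4.98 2.922 0.121
v 4.586 4.08 -0.666
v 4.937 3.311 0.412
v 4.329 4.374 -0.373
v 4.68 3.605 0.706
v 3.918 4.505 -0.145
v 4.268 3.736 0.933
v 3.446 4.444 -0.035
v 3.797 3.675 1.043
v 3.022 4.204 -0.069
v 3.373 3.435 1.01
v 2.743 3.841 -0.237
v 3.094 3.072 0.841
v 2.673 3.437 -0.502
v 3.024 2.668 0.576
v 2.828 3.085 -0.803
v 3.178 2.316 0.275
v 3.172 2.866 -1.071
v 3.523 2.097 0.007
v 3.627 2.83 -1.245
v 3.978 2.061 -0.167
v -1.675 2.35 0.463
v -1.265 1.897 0.654
v -1.255 2.517 2.107
v -1.665 2.97 1.917
v -1.037 2.296 0.482
v -1.028 2.915 1.936
v -1.184 2.726 0.3
v -1.174 3.346 1.753
v -1.617 2.936 0.213
v -1.608 3.556 1.666
v -2.085 2.803 0.273
v -2.075 3.423 1.726
v -2.312 2.405 0.444
v -2.303 3.024 1.898
v -2.166 1.974 0.627
v -2.156 2.594 2.08
v -1.732 1.764 0.714
v -1.723 2.384 2.167
f 2 4 1
f 5 2 1
f 1 4 3
f 3 5 1
f 2 8 4
f 6 2 5
f 6 8 2
f 4 8 3
f 7 5 3
f 3 8 7
f 7 6 5
f 8 6 7
f 10 9 12
f 10 12 11
f 12 9 13
f 12 13 11
f 13 9 14
f 13 14 11
f 14 9 15
f 14 15 11
f 15 9 16
f 15 16 11
f 16 9 17
f 16 17 11
f 17 9 18
f 17 18 11
f 18 9 19
f 18 19 11
f 19 9 20
f 19 20 11
f 20 9 21
f 20 21 11
f 21 9 22
f 21 22 11
f 22 9 10
f 22 10 11
f 24 23 27
f 24 27 25
f 25 27 28
f 25 28 26
f 27 23 29
f 27 29 28
f 28 29 30
f 28 30 26
f 29 23 31
f 29 31 30
f 30 31 32
f 30 32 26
f 31 23 33
f 31 33 32
f 32 33 34
f 32 34 26
f 33 23 35
f 33 35 34
f 34 35 36
f 34 36 26
f 35 23 37
f 35 37 36
f 36 37 38
f 36 38 26
f 37 23 39
f 37 39 38
f 38 39 40
f 38 40 26
f 39 23 41
f 39 41 40
f 40 41 42
f 40 42 26
f 41 23 43
f 41 43 42
f 42 43 44
f 42 44 26
f 43 23 45
f 43 45 44
f 44 45 46
f 44 46 26
f 45 23 47
f 45 47 46
f 46 47 48
f 46 48 26
f 47 23 49
f 47 49 48
f 48 49 50
f 48 50 26
f 49 23 24
f 49 24 50
f 50 24 25
f 50 25 26
f 52 51 55
f 52 55 53
f 53 55 56
f 53 56 54
f 55 51 57
f 55 57 56
f 56 57 58
f 56 58 54
f 57 51 59
f 57 59 58
f 58 59 60
f 58 60 54
f 59 51 61
f 59 61 60
f 60 61 62
f 60 62 54
f 61 51 63
f 61 63 62
f 62 63 64
f 62 64 54
f 63 51 65
f 63 65 64
f 64 65 66
f 64 66 54
f 65 51 67
f 65 67 66
f 66 67 68
f 66 68 54
f 67 51 52
f 67 52 68
f 68 52 53
f 68 53 54



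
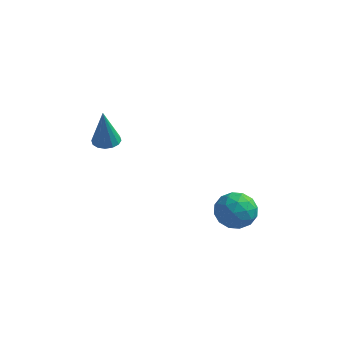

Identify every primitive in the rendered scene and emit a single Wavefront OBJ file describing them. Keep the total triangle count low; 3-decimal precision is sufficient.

v 3.248 -0.741 -1.127
v 4.011 -0.311 -1.689
v 3.149 -2.009 -2.231
v 3.912 -1.579 -2.793
v 4.12 -1.983 -1.857
v 4.181 -1.2 -1.175
v 2.979 -1.12 -2.745
v 3.04 -0.337 -2.063
v 3.845 -0.546 -2.69
v 4.55 -1.079 -2.141
v 2.61 -1.241 -1.779
v 3.315 -1.774 -1.23
v 3.638 -0.415 -1.311
v 3.522 -1.905 -2.609
v 3.644 -2.143 -2.058
v 4.092 -1.89 -2.389
v 3.738 -0.937 -1.009
v 4.187 -0.684 -1.339
v 4.251 -1.667 -1.438
v 2.973 -1.636 -2.581
v 3.422 -1.383 -2.911
v 3.068 -0.43 -1.531
v 3.516 -0.177 -1.862
v 2.909 -0.653 -2.482
v 3.989 -0.3 -2.23
v 3.931 -1.045 -2.879
v 3.382 -0.776 -2.851
v 3.418 -0.315 -2.45
v 4.404 -0.613 -1.907
v 4.345 -1.359 -2.556
v 4.468 -1.596 -2.005
v 4.504 -1.136 -1.604
v 4.306 -0.751 -2.495
v 2.815 -0.961 -1.364
v 2.756 -1.707 -2.013
v 2.656 -1.184 -2.316
v 2.692 -0.724 -1.915
v 3.229 -1.275 -1.041
v 3.171 -2.02 -1.69
v 3.742 -2.005 -1.47
v 3.778 -1.544 -1.069
v 2.854 -1.569 -1.425
v -2.174 -2.048 1.823
v -1.684 -2.488 1.776
v -2.206 -2.292 3.777
v -1.529 -2.187 1.816
v -1.546 -1.848 1.858
v -1.732 -1.563 1.89
v -2.036 -1.408 1.905
v -2.377 -1.425 1.897
v -2.664 -1.608 1.87
v -2.819 -1.91 1.829
v -2.802 -2.248 1.787
v -2.616 -2.533 1.755
v -2.312 -2.688 1.741
v -1.971 -2.672 1.748
f 1 38 17
f 38 12 41
f 17 41 6
f 38 41 17
f 1 17 13
f 17 6 18
f 13 18 2
f 17 18 13
f 1 13 22
f 13 2 23
f 22 23 8
f 13 23 22
f 1 22 34
f 22 8 37
f 34 37 11
f 22 37 34
f 1 34 38
f 34 11 42
f 38 42 12
f 34 42 38
f 2 18 29
f 18 6 32
f 29 32 10
f 18 32 29
f 6 41 19
f 41 12 40
f 19 40 5
f 41 40 19
f 12 42 39
f 42 11 35
f 39 35 3
f 42 35 39
f 11 37 36
f 37 8 24
f 36 24 7
f 37 24 36
f 8 23 28
f 23 2 25
f 28 25 9
f 23 25 28
f 4 30 16
f 30 10 31
f 16 31 5
f 30 31 16
f 4 16 14
f 16 5 15
f 14 15 3
f 16 15 14
f 4 14 21
f 14 3 20
f 21 20 7
f 14 20 21
f 4 21 26
f 21 7 27
f 26 27 9
f 21 27 26
f 4 26 30
f 26 9 33
f 30 33 10
f 26 33 30
f 5 31 19
f 31 10 32
f 19 32 6
f 31 32 19
f 3 15 39
f 15 5 40
f 39 40 12
f 15 40 39
f 7 20 36
f 20 3 35
f 36 35 11
f 20 35 36
f 9 27 28
f 27 7 24
f 28 24 8
f 27 24 28
f 10 33 29
f 33 9 25
f 29 25 2
f 33 25 29
f 44 43 46
f 44 46 45
f 46 43 47
f 46 47 45
f 47 43 48
f 47 48 45
f 48 43 49
f 48 49 45
f 49 43 50
f 49 50 45
f 50 43 51
f 50 51 45
f 51 43 52
f 51 52 45
f 52 43 53
f 52 53 45
f 53 43 54
f 53 54 45
f 54 43 55
f 54 55 45
f 55 43 56
f 55 56 45
f 56 43 44
f 56 44 45



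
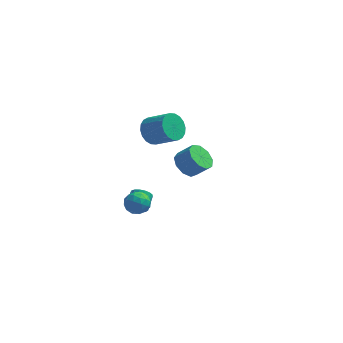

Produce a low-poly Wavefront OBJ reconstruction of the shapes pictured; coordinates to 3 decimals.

v -3.189 0.092 -4.112
v -2.627 -0.115 -3.75
v -2.609 0.921 -3.186
v -3.171 1.128 -3.548
v -2.498 0.031 -4.022
v -2.479 1.067 -3.458
v -2.527 0.191 -4.315
v -2.508 1.227 -3.751
v -2.707 0.328 -4.562
v -2.689 1.364 -3.997
v -2.998 0.411 -4.705
v -2.98 1.448 -4.141
v -3.333 0.421 -4.713
v -3.315 1.458 -4.149
v -3.635 0.356 -4.583
v -3.617 1.392 -4.019
v -3.835 0.23 -4.345
v -3.816 1.266 -3.781
v -3.886 0.072 -4.054
v -3.868 1.109 -3.49
v -3.778 -0.081 -3.776
v -3.76 0.956 -3.212
v -3.535 -0.194 -3.575
v -3.517 0.842 -3.011
v -3.213 -0.242 -3.497
v -3.195 0.794 -2.933
v -2.885 -0.214 -3.56
v -2.867 0.823 -2.996
v -3.604 -1.349 -2.85
v -3.049 -0.924 -3.372
v -2.551 -1.616 -1.948
v -1.996 -1.191 -2.47
v -2.615 -0.751 -2.04
v -3.266 -0.586 -2.597
v -2.334 -1.954 -2.723
v -2.985 -1.789 -3.28
v -2.264 -1.298 -3.293
v -2.438 -0.554 -2.871
v -3.162 -1.986 -2.449
v -3.336 -1.242 -2.027
v -3.419 -1.113 -3.19
v -2.181 -1.427 -2.13
v -2.545 -1.168 -1.877
v -2.219 -0.918 -2.183
v -3.546 -0.915 -2.735
v -3.22 -0.664 -3.042
v -2.965 -0.563 -2.259
v -2.38 -1.876 -2.278
v -2.054 -1.625 -2.585
v -3.381 -1.622 -3.137
v -3.055 -1.372 -3.443
v -2.635 -1.977 -3.061
v -2.631 -1.083 -3.451
v -2.012 -1.24 -2.92
v -2.211 -1.688 -3.069
v -2.594 -1.592 -3.397
v -2.733 -0.646 -3.203
v -2.114 -0.802 -2.672
v -2.478 -0.544 -2.419
v -2.861 -0.447 -2.747
v -2.272 -0.865 -3.156
v -3.486 -1.738 -2.648
v -2.867 -1.894 -2.117
v -2.739 -2.093 -2.573
v -3.122 -1.996 -2.901
v -3.588 -1.3 -2.4
v -2.969 -1.457 -1.869
v -3.006 -0.948 -1.923
v -3.389 -0.852 -2.251
v -3.328 -1.675 -2.164
v 0.791 -3.794 2.993
v 1.443 -3.866 2.305
v 2.341 -3.898 3.16
v 1.689 -3.826 3.847
v 1.334 -3.241 2.443
v 2.231 -3.272 3.298
v 0.97 -2.874 2.838
v 1.868 -2.906 3.693
v 0.523 -2.938 3.306
v 1.421 -2.97 4.16
v 0.202 -3.403 3.627
v 1.1 -3.434 4.481
v 0.156 -4.05 3.651
v 1.053 -4.082 4.505
v 0.407 -4.578 3.367
v 1.305 -4.61 4.222
v 0.838 -4.739 2.908
v 1.736 -4.771 3.763
v 1.247 -4.458 2.489
v 2.145 -4.49 3.343
v -3.321 4.225 0.169
v -2.779 4.194 -0.741
v -1.257 3.725 0.181
v -1.799 3.755 1.091
v -2.725 4.642 -0.602
v -1.203 4.172 0.32
v -2.789 5.007 -0.31
v -1.268 4.537 0.612
v -2.959 5.217 0.077
v -1.437 4.747 0.999
v -3.2 5.23 0.482
v -1.679 4.761 1.404
v -3.465 5.045 0.825
v -1.944 4.575 1.747
v -3.702 4.697 1.038
v -2.18 4.227 1.96
v -3.863 4.255 1.079
v -2.341 3.786 2.001
v -3.917 3.808 0.94
v -2.395 3.338 1.862
v -3.852 3.443 0.648
v -2.331 2.973 1.57
v -3.683 3.233 0.261
v -2.161 2.763 1.183
v -3.441 3.219 -0.144
v -1.92 2.75 0.778
v -3.176 3.405 -0.487
v -1.655 2.935 0.435
v -2.94 3.753 -0.7
v -1.418 3.283 0.222
f 2 1 5
f 2 5 3
f 3 5 6
f 3 6 4
f 5 1 7
f 5 7 6
f 6 7 8
f 6 8 4
f 7 1 9
f 7 9 8
f 8 9 10
f 8 10 4
f 9 1 11
f 9 11 10
f 10 11 12
f 10 12 4
f 11 1 13
f 11 13 12
f 12 13 14
f 12 14 4
f 13 1 15
f 13 15 14
f 14 15 16
f 14 16 4
f 15 1 17
f 15 17 16
f 16 17 18
f 16 18 4
f 17 1 19
f 17 19 18
f 18 19 20
f 18 20 4
f 19 1 21
f 19 21 20
f 20 21 22
f 20 22 4
f 21 1 23
f 21 23 22
f 22 23 24
f 22 24 4
f 23 1 25
f 23 25 24
f 24 25 26
f 24 26 4
f 25 1 27
f 25 27 26
f 26 27 28
f 26 28 4
f 27 1 2
f 27 2 28
f 28 2 3
f 28 3 4
f 29 66 45
f 66 40 69
f 45 69 34
f 66 69 45
f 29 45 41
f 45 34 46
f 41 46 30
f 45 46 41
f 29 41 50
f 41 30 51
f 50 51 36
f 41 51 50
f 29 50 62
f 50 36 65
f 62 65 39
f 50 65 62
f 29 62 66
f 62 39 70
f 66 70 40
f 62 70 66
f 30 46 57
f 46 34 60
f 57 60 38
f 46 60 57
f 34 69 47
f 69 40 68
f 47 68 33
f 69 68 47
f 40 70 67
f 70 39 63
f 67 63 31
f 70 63 67
f 39 65 64
f 65 36 52
f 64 52 35
f 65 52 64
f 36 51 56
f 51 30 53
f 56 53 37
f 51 53 56
f 32 58 44
f 58 38 59
f 44 59 33
f 58 59 44
f 32 44 42
f 44 33 43
f 42 43 31
f 44 43 42
f 32 42 49
f 42 31 48
f 49 48 35
f 42 48 49
f 32 49 54
f 49 35 55
f 54 55 37
f 49 55 54
f 32 54 58
f 54 37 61
f 58 61 38
f 54 61 58
f 33 59 47
f 59 38 60
f 47 60 34
f 59 60 47
f 31 43 67
f 43 33 68
f 67 68 40
f 43 68 67
f 35 48 64
f 48 31 63
f 64 63 39
f 48 63 64
f 37 55 56
f 55 35 52
f 56 52 36
f 55 52 56
f 38 61 57
f 61 37 53
f 57 53 30
f 61 53 57
f 72 71 75
f 72 75 73
f 73 75 76
f 73 76 74
f 75 71 77
f 75 77 76
f 76 77 78
f 76 78 74
f 77 71 79
f 77 79 78
f 78 79 80
f 78 80 74
f 79 71 81
f 79 81 80
f 80 81 82
f 80 82 74
f 81 71 83
f 81 83 82
f 82 83 84
f 82 84 74
f 83 71 85
f 83 85 84
f 84 85 86
f 84 86 74
f 85 71 87
f 85 87 86
f 86 87 88
f 86 88 74
f 87 71 89
f 87 89 88
f 88 89 90
f 88 90 74
f 89 71 72
f 89 72 90
f 90 72 73
f 90 73 74
f 92 91 95
f 92 95 93
f 93 95 96
f 93 96 94
f 95 91 97
f 95 97 96
f 96 97 98
f 96 98 94
f 97 91 99
f 97 99 98
f 98 99 100
f 98 100 94
f 99 91 101
f 99 101 100
f 100 101 102
f 100 102 94
f 101 91 103
f 101 103 102
f 102 103 104
f 102 104 94
f 103 91 105
f 103 105 104
f 104 105 106
f 104 106 94
f 105 91 107
f 105 107 106
f 106 107 108
f 106 108 94
f 107 91 109
f 107 109 108
f 108 109 110
f 108 110 94
f 109 91 111
f 109 111 110
f 110 111 112
f 110 112 94
f 111 91 113
f 111 113 112
f 112 113 114
f 112 114 94
f 113 91 115
f 113 115 114
f 114 115 116
f 114 116 94
f 115 91 117
f 115 117 116
f 116 117 118
f 116 118 94
f 117 91 119
f 117 119 118
f 118 119 120
f 118 120 94
f 119 91 92
f 119 92 120
f 120 92 93
f 120 93 94



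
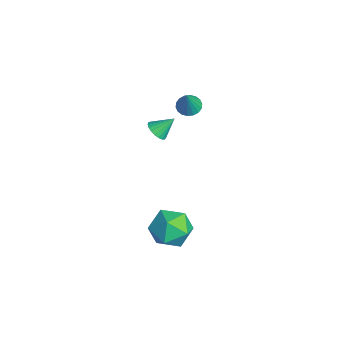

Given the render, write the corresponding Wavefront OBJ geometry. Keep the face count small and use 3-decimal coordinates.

v 3.399 -1.787 -3.74
v 3.885 -1.01 -3.034
v 3.815 -3.15 -2.526
v 4.301 -2.373 -1.82
v 3.155 -2.373 -1.979
v 2.898 -1.531 -2.729
v 4.802 -2.629 -2.831
v 4.545 -1.787 -3.581
v 4.752 -1.53 -2.472
v 3.734 -1.372 -1.946
v 3.966 -2.788 -3.614
v 2.948 -2.63 -3.088
v 0.142 -0.219 2.585
v 0.487 0.295 2.539
v 0.778 -0.521 3.955
v 0.259 0.385 2.664
v 0.008 0.356 2.775
v -0.217 0.213 2.847
v -0.37 -0.015 2.868
v -0.422 -0.284 2.833
v -0.362 -0.539 2.748
v -0.202 -0.732 2.632
v 0.026 -0.822 2.506
v 0.277 -0.793 2.396
v 0.502 -0.651 2.323
v 0.655 -0.422 2.302
v 0.707 -0.153 2.338
v 0.647 0.102 2.422
v 1.153 -2.017 2.027
v 1.601 -1.766 1.717
v 1.227 -1.203 2.793
v 1.401 -1.655 1.618
v 1.158 -1.606 1.59
v 0.914 -1.629 1.637
v 0.711 -1.718 1.752
v 0.585 -1.859 1.914
v 0.557 -2.028 2.096
v 0.632 -2.194 2.266
v 0.797 -2.33 2.395
v 1.023 -2.412 2.46
v 1.272 -2.426 2.45
v 1.501 -2.368 2.367
v 1.669 -2.251 2.225
v 1.748 -2.092 2.05
v 1.724 -1.921 1.87
f 1 12 6
f 1 6 2
f 1 2 8
f 1 8 11
f 1 11 12
f 2 6 10
f 6 12 5
f 12 11 3
f 11 8 7
f 8 2 9
f 4 10 5
f 4 5 3
f 4 3 7
f 4 7 9
f 4 9 10
f 5 10 6
f 3 5 12
f 7 3 11
f 9 7 8
f 10 9 2
f 14 13 16
f 14 16 15
f 16 13 17
f 16 17 15
f 17 13 18
f 17 18 15
f 18 13 19
f 18 19 15
f 19 13 20
f 19 20 15
f 20 13 21
f 20 21 15
f 21 13 22
f 21 22 15
f 22 13 23
f 22 23 15
f 23 13 24
f 23 24 15
f 24 13 25
f 24 25 15
f 25 13 26
f 25 26 15
f 26 13 27
f 26 27 15
f 27 13 28
f 27 28 15
f 28 13 14
f 28 14 15
f 30 29 32
f 30 32 31
f 32 29 33
f 32 33 31
f 33 29 34
f 33 34 31
f 34 29 35
f 34 35 31
f 35 29 36
f 35 36 31
f 36 29 37
f 36 37 31
f 37 29 38
f 37 38 31
f 38 29 39
f 38 39 31
f 39 29 40
f 39 40 31
f 40 29 41
f 40 41 31
f 41 29 42
f 41 42 31
f 42 29 43
f 42 43 31
f 43 29 44
f 43 44 31
f 44 29 45
f 44 45 31
f 45 29 30
f 45 30 31



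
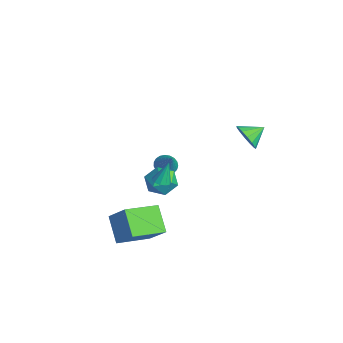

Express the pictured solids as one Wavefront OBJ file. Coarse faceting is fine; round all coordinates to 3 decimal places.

v 2.356 -5.137 -0.459
v 3.594 -4.59 0.931
v 1.976 -3.036 -0.948
v 3.213 -2.489 0.442
v 3.767 -5.171 -1.702
v 5.004 -4.624 -0.312
v 3.386 -3.07 -2.191
v 4.624 -2.523 -0.801
v 1.153 -1.579 0.768
v 1.719 -1.51 0.769
v 1.087 -1.081 2.212
v 1.572 -1.209 0.659
v 1.266 -1.05 0.59
v 0.916 -1.093 0.589
v 0.657 -1.321 0.656
v 0.587 -1.649 0.766
v 0.733 -1.95 0.876
v 1.04 -2.109 0.945
v 1.389 -2.066 0.946
v 1.649 -1.837 0.879
v -1.3 -0.961 0.045
v -0.507 -0.208 0.081
v -0.433 -1.812 -1.241
v 0.36 -1.059 -1.205
v 0.227 -1.753 -0.371
v -0.309 -1.228 0.424
v -0.631 -0.792 -1.584
v -1.167 -0.267 -0.789
v -0.094 -0.104 -0.926
v 0.436 -0.698 -0.176
v -1.376 -1.322 -0.984
v -0.846 -1.916 -0.234
v -3.975 0.531 -2.077
v -3.382 0.542 -2.552
v -2.905 0.549 -0.743
v -3.439 0.85 -2.511
v -3.589 1.103 -2.395
v -3.805 1.257 -2.223
v -4.051 1.285 -2.027
v -4.283 1.183 -1.839
v -4.463 0.968 -1.692
v -4.558 0.678 -1.612
v -4.552 0.362 -1.612
v -4.446 0.075 -1.693
v -4.259 -0.133 -1.84
v -4.023 -0.226 -2.028
v -3.778 -0.189 -2.224
v -3.568 -0.026 -2.396
v -3.428 0.232 -2.512
v 1.755 3.334 3.715
v 2.473 3.106 4.31
v 1.665 4.486 4.265
v 2.694 3.312 3.915
v 2.663 3.524 3.467
v 2.389 3.685 3.085
v 1.946 3.752 2.872
v 1.451 3.707 2.884
v 1.038 3.562 3.119
v 0.817 3.356 3.514
v 0.847 3.144 3.962
v 1.121 2.983 4.344
v 1.565 2.916 4.557
v 2.06 2.961 4.545
f 2 4 1
f 5 2 1
f 1 4 3
f 3 5 1
f 2 8 4
f 6 2 5
f 6 8 2
f 4 8 3
f 7 5 3
f 3 8 7
f 7 6 5
f 8 6 7
f 10 9 12
f 10 12 11
f 12 9 13
f 12 13 11
f 13 9 14
f 13 14 11
f 14 9 15
f 14 15 11
f 15 9 16
f 15 16 11
f 16 9 17
f 16 17 11
f 17 9 18
f 17 18 11
f 18 9 19
f 18 19 11
f 19 9 20
f 19 20 11
f 20 9 10
f 20 10 11
f 21 32 26
f 21 26 22
f 21 22 28
f 21 28 31
f 21 31 32
f 22 26 30
f 26 32 25
f 32 31 23
f 31 28 27
f 28 22 29
f 24 30 25
f 24 25 23
f 24 23 27
f 24 27 29
f 24 29 30
f 25 30 26
f 23 25 32
f 27 23 31
f 29 27 28
f 30 29 22
f 34 33 36
f 34 36 35
f 36 33 37
f 36 37 35
f 37 33 38
f 37 38 35
f 38 33 39
f 38 39 35
f 39 33 40
f 39 40 35
f 40 33 41
f 40 41 35
f 41 33 42
f 41 42 35
f 42 33 43
f 42 43 35
f 43 33 44
f 43 44 35
f 44 33 45
f 44 45 35
f 45 33 46
f 45 46 35
f 46 33 47
f 46 47 35
f 47 33 48
f 47 48 35
f 48 33 49
f 48 49 35
f 49 33 34
f 49 34 35
f 51 50 53
f 51 53 52
f 53 50 54
f 53 54 52
f 54 50 55
f 54 55 52
f 55 50 56
f 55 56 52
f 56 50 57
f 56 57 52
f 57 50 58
f 57 58 52
f 58 50 59
f 58 59 52
f 59 50 60
f 59 60 52
f 60 50 61
f 60 61 52
f 61 50 62
f 61 62 52
f 62 50 63
f 62 63 52
f 63 50 51
f 63 51 52



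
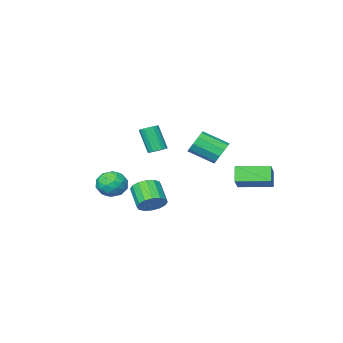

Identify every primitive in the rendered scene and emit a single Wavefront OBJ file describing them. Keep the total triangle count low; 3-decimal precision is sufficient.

v 3.223 -0.899 -1.757
v 4.01 -0.294 -1.523
v 3.65 -1.926 -0.537
v 4.437 -1.321 -0.303
v 3.483 -1.005 -0.13
v 3.219 -0.371 -0.884
v 4.441 -1.849 -1.176
v 4.177 -1.215 -1.93
v 4.763 -0.881 -1.164
v 4.171 -0.36 -0.518
v 3.489 -1.86 -1.542
v 2.897 -1.339 -0.896
v 3.579 -0.507 -1.747
v 4.081 -1.713 -0.313
v 3.52 -1.528 -0.211
v 3.983 -1.172 -0.074
v 3.114 -0.552 -1.371
v 3.577 -0.196 -1.234
v 3.267 -0.614 -0.415
v 4.083 -2.024 -0.826
v 4.546 -1.668 -0.689
v 3.677 -1.048 -1.986
v 4.14 -0.692 -1.849
v 4.393 -1.606 -1.645
v 4.484 -0.496 -1.399
v 4.735 -1.1 -0.682
v 4.738 -1.41 -1.195
v 4.583 -1.037 -1.638
v 4.136 -0.19 -1.019
v 4.387 -0.793 -0.302
v 3.826 -0.608 -0.2
v 3.671 -0.235 -0.643
v 4.579 -0.535 -0.808
v 3.273 -1.427 -1.758
v 3.524 -2.03 -1.041
v 3.989 -1.985 -1.417
v 3.834 -1.612 -1.86
v 2.925 -1.12 -1.378
v 3.176 -1.724 -0.661
v 3.077 -1.183 -0.422
v 2.922 -0.81 -0.865
v 3.081 -1.685 -1.252
v 3.721 3.555 2.948
v 4.296 3.63 2.949
v 4.394 2.86 4.473
v 3.819 2.785 4.472
v 4.21 3.845 3.063
v 4.308 3.075 4.587
v 4.027 4.002 3.155
v 4.125 3.233 4.678
v 3.783 4.071 3.205
v 3.881 3.301 4.729
v 3.527 4.038 3.204
v 3.625 3.268 4.728
v 3.31 3.909 3.153
v 3.407 3.139 4.677
v 3.174 3.709 3.061
v 3.271 2.94 4.585
v 3.146 3.48 2.947
v 3.244 2.71 4.471
v 3.232 3.265 2.833
v 3.33 2.495 4.357
v 3.415 3.107 2.742
v 3.513 2.338 4.265
v 3.659 3.039 2.691
v 3.757 2.269 4.215
v 3.915 3.072 2.692
v 4.013 2.302 4.216
v 4.133 3.201 2.743
v 4.23 2.431 4.267
v 4.269 3.4 2.835
v 4.366 2.631 4.359
v -0.182 -2.994 -4.139
v 0.439 -3.554 -4.612
v 0.103 -4.805 -3.574
v -0.518 -4.246 -3.101
v 0.709 -3.332 -4.258
v 0.373 -4.583 -3.22
v 0.74 -3.021 -3.872
v 0.404 -4.272 -2.834
v 0.524 -2.702 -3.558
v 0.188 -3.953 -2.52
v 0.119 -2.462 -3.399
v -0.217 -3.713 -2.361
v -0.367 -2.364 -3.439
v -0.703 -3.615 -2.401
v -0.803 -2.435 -3.666
v -1.139 -3.686 -2.628
v -1.073 -2.657 -4.02
v -1.409 -3.908 -2.982
v -1.104 -2.968 -4.406
v -1.44 -4.219 -3.368
v -0.888 -3.287 -4.72
v -1.224 -4.538 -3.682
v -0.483 -3.527 -4.879
v -0.819 -4.778 -3.841
v 0.003 -3.625 -4.839
v -0.333 -4.876 -3.801
v -2.565 0.846 0.726
v -1.87 1.223 0.339
v -0.761 0.07 1.206
v -1.455 -0.306 1.594
v -1.964 1.485 0.806
v -0.855 0.332 1.674
v -2.287 1.502 1.243
v -1.178 0.35 2.111
v -2.717 1.269 1.483
v -1.607 0.117 2.35
v -3.088 0.875 1.433
v -1.978 -0.278 2.301
v -3.259 0.47 1.114
v -2.15 -0.683 1.981
v -3.165 0.208 0.646
v -2.056 -0.945 1.514
v -2.842 0.19 0.209
v -1.733 -0.962 1.077
v -2.413 0.423 -0.03
v -1.303 -0.729 0.837
v -2.042 0.818 0.019
v -0.932 -0.335 0.887
v -2.955 1.916 -0.552
v -1.933 3.014 0.46
v -4.533 3.281 -0.441
v -3.511 4.38 0.572
v -2.569 2.44 -1.512
v -1.547 3.539 -0.499
v -4.147 3.806 -1.4
v -3.125 4.904 -0.388
f 1 38 17
f 38 12 41
f 17 41 6
f 38 41 17
f 1 17 13
f 17 6 18
f 13 18 2
f 17 18 13
f 1 13 22
f 13 2 23
f 22 23 8
f 13 23 22
f 1 22 34
f 22 8 37
f 34 37 11
f 22 37 34
f 1 34 38
f 34 11 42
f 38 42 12
f 34 42 38
f 2 18 29
f 18 6 32
f 29 32 10
f 18 32 29
f 6 41 19
f 41 12 40
f 19 40 5
f 41 40 19
f 12 42 39
f 42 11 35
f 39 35 3
f 42 35 39
f 11 37 36
f 37 8 24
f 36 24 7
f 37 24 36
f 8 23 28
f 23 2 25
f 28 25 9
f 23 25 28
f 4 30 16
f 30 10 31
f 16 31 5
f 30 31 16
f 4 16 14
f 16 5 15
f 14 15 3
f 16 15 14
f 4 14 21
f 14 3 20
f 21 20 7
f 14 20 21
f 4 21 26
f 21 7 27
f 26 27 9
f 21 27 26
f 4 26 30
f 26 9 33
f 30 33 10
f 26 33 30
f 5 31 19
f 31 10 32
f 19 32 6
f 31 32 19
f 3 15 39
f 15 5 40
f 39 40 12
f 15 40 39
f 7 20 36
f 20 3 35
f 36 35 11
f 20 35 36
f 9 27 28
f 27 7 24
f 28 24 8
f 27 24 28
f 10 33 29
f 33 9 25
f 29 25 2
f 33 25 29
f 44 43 47
f 44 47 45
f 45 47 48
f 45 48 46
f 47 43 49
f 47 49 48
f 48 49 50
f 48 50 46
f 49 43 51
f 49 51 50
f 50 51 52
f 50 52 46
f 51 43 53
f 51 53 52
f 52 53 54
f 52 54 46
f 53 43 55
f 53 55 54
f 54 55 56
f 54 56 46
f 55 43 57
f 55 57 56
f 56 57 58
f 56 58 46
f 57 43 59
f 57 59 58
f 58 59 60
f 58 60 46
f 59 43 61
f 59 61 60
f 60 61 62
f 60 62 46
f 61 43 63
f 61 63 62
f 62 63 64
f 62 64 46
f 63 43 65
f 63 65 64
f 64 65 66
f 64 66 46
f 65 43 67
f 65 67 66
f 66 67 68
f 66 68 46
f 67 43 69
f 67 69 68
f 68 69 70
f 68 70 46
f 69 43 71
f 69 71 70
f 70 71 72
f 70 72 46
f 71 43 44
f 71 44 72
f 72 44 45
f 72 45 46
f 74 73 77
f 74 77 75
f 75 77 78
f 75 78 76
f 77 73 79
f 77 79 78
f 78 79 80
f 78 80 76
f 79 73 81
f 79 81 80
f 80 81 82
f 80 82 76
f 81 73 83
f 81 83 82
f 82 83 84
f 82 84 76
f 83 73 85
f 83 85 84
f 84 85 86
f 84 86 76
f 85 73 87
f 85 87 86
f 86 87 88
f 86 88 76
f 87 73 89
f 87 89 88
f 88 89 90
f 88 90 76
f 89 73 91
f 89 91 90
f 90 91 92
f 90 92 76
f 91 73 93
f 91 93 92
f 92 93 94
f 92 94 76
f 93 73 95
f 93 95 94
f 94 95 96
f 94 96 76
f 95 73 97
f 95 97 96
f 96 97 98
f 96 98 76
f 97 73 74
f 97 74 98
f 98 74 75
f 98 75 76
f 100 99 103
f 100 103 101
f 101 103 104
f 101 104 102
f 103 99 105
f 103 105 104
f 104 105 106
f 104 106 102
f 105 99 107
f 105 107 106
f 106 107 108
f 106 108 102
f 107 99 109
f 107 109 108
f 108 109 110
f 108 110 102
f 109 99 111
f 109 111 110
f 110 111 112
f 110 112 102
f 111 99 113
f 111 113 112
f 112 113 114
f 112 114 102
f 113 99 115
f 113 115 114
f 114 115 116
f 114 116 102
f 115 99 117
f 115 117 116
f 116 117 118
f 116 118 102
f 117 99 119
f 117 119 118
f 118 119 120
f 118 120 102
f 119 99 100
f 119 100 120
f 120 100 101
f 120 101 102
f 122 124 121
f 125 122 121
f 121 124 123
f 123 125 121
f 122 128 124
f 126 122 125
f 126 128 122
f 124 128 123
f 127 125 123
f 123 128 127
f 127 126 125
f 128 126 127



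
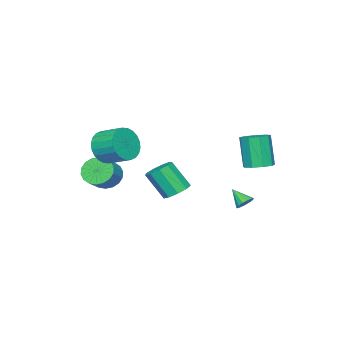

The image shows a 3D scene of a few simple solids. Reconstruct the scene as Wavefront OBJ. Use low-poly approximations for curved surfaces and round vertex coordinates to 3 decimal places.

v -1.356 3.47 -0.903
v -0.626 3.055 -0.875
v -0.994 2.535 1.031
v -1.724 2.95 1.003
v -0.548 3.6 -0.712
v -0.917 3.08 1.195
v -0.849 4.085 -0.637
v -1.217 3.564 1.269
v -1.386 4.281 -0.688
v -1.754 3.761 1.219
v -1.91 4.099 -0.839
v -2.278 3.578 1.068
v -2.174 3.622 -1.02
v -2.542 3.101 0.887
v -2.055 3.074 -1.146
v -2.424 2.554 0.76
v -1.61 2.711 -1.159
v -1.978 2.191 0.747
v -1.045 2.704 -1.052
v -1.413 2.184 0.854
v 2.544 -3.57 -2.007
v 3.096 -3.691 -2.758
v 4.169 -3.47 -2.004
v 3.616 -3.35 -1.253
v 3.017 -3.28 -2.766
v 4.09 -3.059 -2.011
v 2.844 -2.927 -2.623
v 3.917 -2.706 -1.869
v 2.612 -2.701 -2.359
v 3.685 -2.48 -1.604
v 2.366 -2.648 -2.025
v 3.439 -2.427 -1.27
v 2.155 -2.777 -1.687
v 3.228 -2.556 -0.933
v 2.021 -3.063 -1.413
v 3.094 -2.842 -0.659
v 1.991 -3.45 -1.256
v 3.064 -3.229 -0.502
v 2.07 -3.861 -1.249
v 3.143 -3.64 -0.494
v 2.243 -4.214 -1.391
v 3.316 -3.993 -0.637
v 2.475 -4.44 -1.656
v 3.548 -4.219 -0.901
v 2.721 -4.493 -1.99
v 3.794 -4.272 -1.235
v 2.932 -4.364 -2.327
v 4.005 -4.143 -1.573
v 3.066 -4.078 -2.601
v 4.139 -3.857 -1.847
v 3.613 -2.798 0.597
v 4.244 -3.122 1.426
v 4.197 -1.765 1.991
v 3.567 -1.442 1.163
v 4.536 -2.994 1.144
v 4.489 -1.638 1.709
v 4.687 -2.837 0.779
v 4.641 -1.481 1.344
v 4.675 -2.674 0.386
v 4.629 -1.317 0.952
v 4.502 -2.529 0.026
v 4.455 -1.173 0.591
v 4.193 -2.426 -0.248
v 4.146 -1.07 0.318
v 3.796 -2.379 -0.392
v 3.749 -1.023 0.173
v 3.371 -2.396 -0.386
v 3.324 -1.04 0.179
v 2.983 -2.475 -0.231
v 2.936 -1.118 0.334
v 2.691 -2.602 0.051
v 2.644 -1.246 0.616
v 2.539 -2.759 0.416
v 2.493 -1.403 0.981
v 2.551 -2.923 0.808
v 2.505 -1.566 1.374
v 2.725 -3.067 1.169
v 2.678 -1.711 1.734
v 3.034 -3.17 1.442
v 2.987 -1.814 2.008
v 3.431 -3.217 1.587
v 3.384 -1.861 2.152
v 3.856 -3.2 1.581
v 3.809 -1.844 2.146
v -0.544 -1.21 -3.739
v 0.307 -1.13 -3.832
v 0.576 -2.171 -2.253
v -0.276 -2.25 -2.161
v 0.098 -0.688 -3.505
v 0.367 -1.729 -1.926
v -0.412 -0.49 -3.288
v -0.143 -1.531 -1.709
v -0.983 -0.629 -3.282
v -0.714 -1.669 -1.703
v -1.35 -1.039 -3.49
v -1.081 -2.08 -1.911
v -1.339 -1.529 -3.815
v -1.07 -2.57 -2.236
v -0.957 -1.87 -4.104
v -0.688 -2.911 -2.526
v -0.382 -1.902 -4.223
v -0.113 -2.942 -2.644
v 0.117 -1.61 -4.116
v 0.386 -2.65 -2.537
v -0.386 3.281 -3.342
v 0.082 3.055 -3.55
v -0.474 2.399 -2.578
v 0.172 3.248 -3.317
v 0.085 3.451 -3.092
v -0.152 3.6 -2.946
v -0.463 3.648 -2.927
v -0.75 3.58 -3.039
v -0.921 3.416 -3.247
v -0.923 3.21 -3.485
v -0.754 3.026 -3.678
v -0.469 2.923 -3.765
v -0.157 2.934 -3.717
f 2 1 5
f 2 5 3
f 3 5 6
f 3 6 4
f 5 1 7
f 5 7 6
f 6 7 8
f 6 8 4
f 7 1 9
f 7 9 8
f 8 9 10
f 8 10 4
f 9 1 11
f 9 11 10
f 10 11 12
f 10 12 4
f 11 1 13
f 11 13 12
f 12 13 14
f 12 14 4
f 13 1 15
f 13 15 14
f 14 15 16
f 14 16 4
f 15 1 17
f 15 17 16
f 16 17 18
f 16 18 4
f 17 1 19
f 17 19 18
f 18 19 20
f 18 20 4
f 19 1 2
f 19 2 20
f 20 2 3
f 20 3 4
f 22 21 25
f 22 25 23
f 23 25 26
f 23 26 24
f 25 21 27
f 25 27 26
f 26 27 28
f 26 28 24
f 27 21 29
f 27 29 28
f 28 29 30
f 28 30 24
f 29 21 31
f 29 31 30
f 30 31 32
f 30 32 24
f 31 21 33
f 31 33 32
f 32 33 34
f 32 34 24
f 33 21 35
f 33 35 34
f 34 35 36
f 34 36 24
f 35 21 37
f 35 37 36
f 36 37 38
f 36 38 24
f 37 21 39
f 37 39 38
f 38 39 40
f 38 40 24
f 39 21 41
f 39 41 40
f 40 41 42
f 40 42 24
f 41 21 43
f 41 43 42
f 42 43 44
f 42 44 24
f 43 21 45
f 43 45 44
f 44 45 46
f 44 46 24
f 45 21 47
f 45 47 46
f 46 47 48
f 46 48 24
f 47 21 49
f 47 49 48
f 48 49 50
f 48 50 24
f 49 21 22
f 49 22 50
f 50 22 23
f 50 23 24
f 52 51 55
f 52 55 53
f 53 55 56
f 53 56 54
f 55 51 57
f 55 57 56
f 56 57 58
f 56 58 54
f 57 51 59
f 57 59 58
f 58 59 60
f 58 60 54
f 59 51 61
f 59 61 60
f 60 61 62
f 60 62 54
f 61 51 63
f 61 63 62
f 62 63 64
f 62 64 54
f 63 51 65
f 63 65 64
f 64 65 66
f 64 66 54
f 65 51 67
f 65 67 66
f 66 67 68
f 66 68 54
f 67 51 69
f 67 69 68
f 68 69 70
f 68 70 54
f 69 51 71
f 69 71 70
f 70 71 72
f 70 72 54
f 71 51 73
f 71 73 72
f 72 73 74
f 72 74 54
f 73 51 75
f 73 75 74
f 74 75 76
f 74 76 54
f 75 51 77
f 75 77 76
f 76 77 78
f 76 78 54
f 77 51 79
f 77 79 78
f 78 79 80
f 78 80 54
f 79 51 81
f 79 81 80
f 80 81 82
f 80 82 54
f 81 51 83
f 81 83 82
f 82 83 84
f 82 84 54
f 83 51 52
f 83 52 84
f 84 52 53
f 84 53 54
f 86 85 89
f 86 89 87
f 87 89 90
f 87 90 88
f 89 85 91
f 89 91 90
f 90 91 92
f 90 92 88
f 91 85 93
f 91 93 92
f 92 93 94
f 92 94 88
f 93 85 95
f 93 95 94
f 94 95 96
f 94 96 88
f 95 85 97
f 95 97 96
f 96 97 98
f 96 98 88
f 97 85 99
f 97 99 98
f 98 99 100
f 98 100 88
f 99 85 101
f 99 101 100
f 100 101 102
f 100 102 88
f 101 85 103
f 101 103 102
f 102 103 104
f 102 104 88
f 103 85 86
f 103 86 104
f 104 86 87
f 104 87 88
f 106 105 108
f 106 108 107
f 108 105 109
f 108 109 107
f 109 105 110
f 109 110 107
f 110 105 111
f 110 111 107
f 111 105 112
f 111 112 107
f 112 105 113
f 112 113 107
f 113 105 114
f 113 114 107
f 114 105 115
f 114 115 107
f 115 105 116
f 115 116 107
f 116 105 117
f 116 117 107
f 117 105 106
f 117 106 107

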